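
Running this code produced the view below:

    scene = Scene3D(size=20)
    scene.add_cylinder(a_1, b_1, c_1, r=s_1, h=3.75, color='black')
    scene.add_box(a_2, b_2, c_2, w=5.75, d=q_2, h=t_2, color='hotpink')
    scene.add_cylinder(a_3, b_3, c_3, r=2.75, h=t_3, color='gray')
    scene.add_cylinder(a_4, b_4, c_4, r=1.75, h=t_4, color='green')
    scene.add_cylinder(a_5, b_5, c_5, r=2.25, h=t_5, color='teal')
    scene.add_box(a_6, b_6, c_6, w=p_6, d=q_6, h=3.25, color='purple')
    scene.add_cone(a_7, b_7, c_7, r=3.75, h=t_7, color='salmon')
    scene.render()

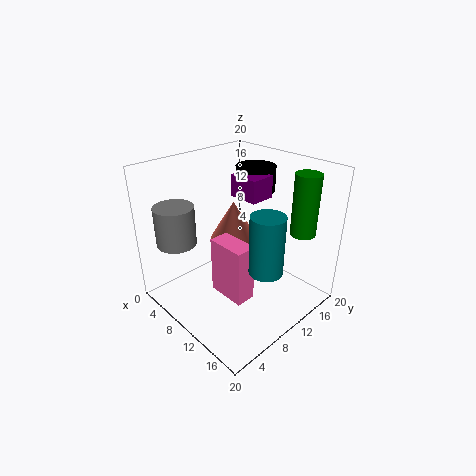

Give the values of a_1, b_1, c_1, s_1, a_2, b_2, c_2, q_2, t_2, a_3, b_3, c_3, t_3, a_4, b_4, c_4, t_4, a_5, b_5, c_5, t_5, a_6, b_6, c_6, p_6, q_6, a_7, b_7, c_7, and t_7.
a_1 = 6.5, b_1 = 17, c_1 = 14.25, s_1 = 3, a_2 = 7, b_2 = 7.5, c_2 = 1, q_2 = 3, t_2 = 8.5, a_3 = 4.25, b_3 = 3.75, c_3 = 9.25, t_3 = 5.5, a_4 = 16.25, b_4 = 16.25, c_4 = 10.75, t_4 = 8.5, a_5 = 15.5, b_5 = 9.75, c_5 = 7.25, t_5 = 8, a_6 = 5.75, b_6 = 12.75, c_6 = 14.25, p_6 = 4.5, q_6 = 3.75, a_7 = 3.75, b_7 = 15, c_7 = 5.75, t_7 = 6.25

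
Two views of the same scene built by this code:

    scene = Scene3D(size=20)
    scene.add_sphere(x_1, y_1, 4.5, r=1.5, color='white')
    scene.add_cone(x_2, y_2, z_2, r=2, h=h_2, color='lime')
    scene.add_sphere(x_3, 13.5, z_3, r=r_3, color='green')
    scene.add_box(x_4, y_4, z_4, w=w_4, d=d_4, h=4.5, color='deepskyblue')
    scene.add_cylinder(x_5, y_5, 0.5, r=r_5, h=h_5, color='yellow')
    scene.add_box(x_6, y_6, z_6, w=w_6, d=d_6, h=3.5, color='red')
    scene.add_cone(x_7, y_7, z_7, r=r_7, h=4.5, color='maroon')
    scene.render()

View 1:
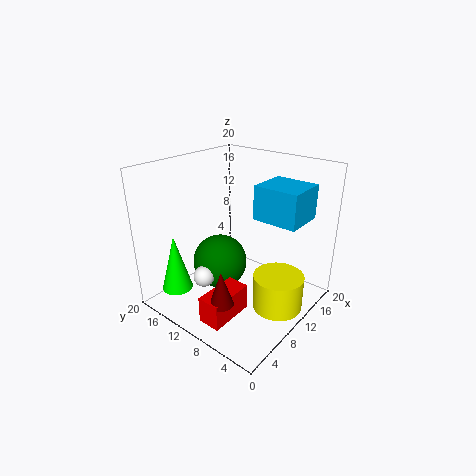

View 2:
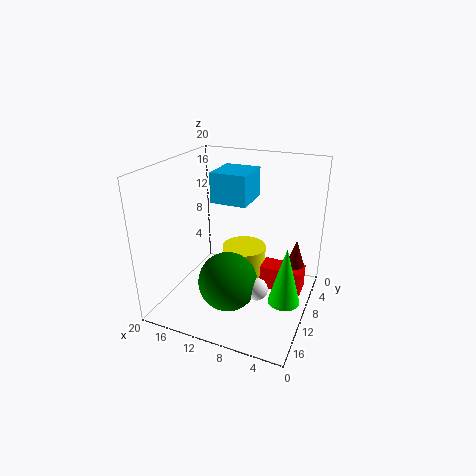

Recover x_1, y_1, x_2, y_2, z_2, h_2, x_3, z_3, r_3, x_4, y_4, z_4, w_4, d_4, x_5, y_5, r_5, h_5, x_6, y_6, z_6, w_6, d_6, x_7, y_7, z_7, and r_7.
x_1 = 6, y_1 = 13, x_2 = 2, y_2 = 14, z_2 = 4.5, h_2 = 7.5, x_3 = 10, z_3 = 5, r_3 = 4, x_4 = 10, y_4 = 1.5, z_4 = 13.5, w_4 = 5.5, d_4 = 6, x_5 = 11.5, y_5 = 4, r_5 = 3.5, h_5 = 5, x_6 = 1, y_6 = 6, z_6 = 2, w_6 = 6, d_6 = 3, x_7 = 2.5, y_7 = 6.5, z_7 = 5, r_7 = 1.5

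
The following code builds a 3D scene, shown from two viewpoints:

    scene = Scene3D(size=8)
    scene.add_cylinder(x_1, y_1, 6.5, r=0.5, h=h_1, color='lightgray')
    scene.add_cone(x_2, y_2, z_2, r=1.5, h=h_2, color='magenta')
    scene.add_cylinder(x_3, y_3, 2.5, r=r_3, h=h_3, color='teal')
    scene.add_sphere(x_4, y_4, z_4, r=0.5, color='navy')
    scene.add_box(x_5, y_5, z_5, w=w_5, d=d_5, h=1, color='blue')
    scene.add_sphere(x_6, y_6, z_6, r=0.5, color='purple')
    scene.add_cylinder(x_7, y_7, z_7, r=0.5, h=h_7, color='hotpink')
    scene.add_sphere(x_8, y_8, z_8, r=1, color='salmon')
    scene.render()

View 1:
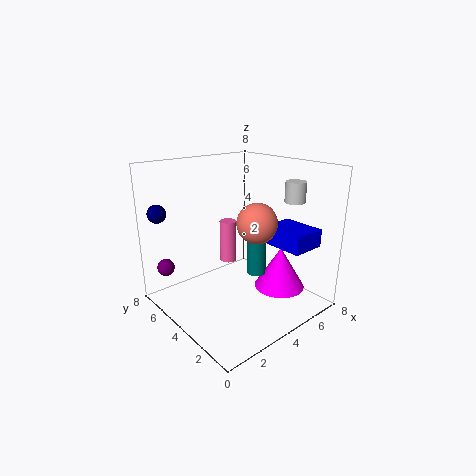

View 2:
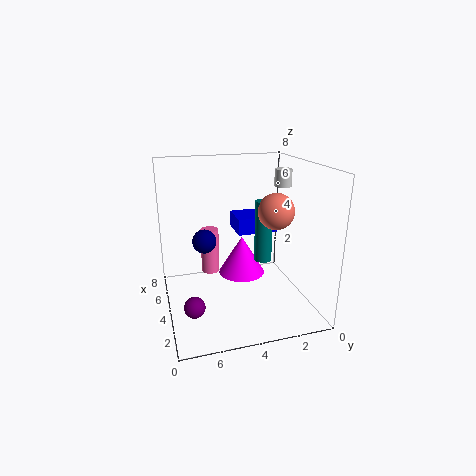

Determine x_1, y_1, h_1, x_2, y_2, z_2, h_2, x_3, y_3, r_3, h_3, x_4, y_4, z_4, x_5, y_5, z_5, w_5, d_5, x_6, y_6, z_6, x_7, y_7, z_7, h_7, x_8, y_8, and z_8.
x_1 = 5
y_1 = 1
h_1 = 1
x_2 = 6.5
y_2 = 3
z_2 = 0.5
h_2 = 2.5
x_3 = 4
y_3 = 2.5
r_3 = 0.5
h_3 = 3.5
x_4 = 0.5
y_4 = 6.5
z_4 = 5.5
x_5 = 5.5
y_5 = 1
z_5 = 3.5
w_5 = 2
d_5 = 2.5
x_6 = 1
y_6 = 7
z_6 = 2
x_7 = 4.5
y_7 = 5.5
z_7 = 2
h_7 = 2.5
x_8 = 3.5
y_8 = 2
z_8 = 5.5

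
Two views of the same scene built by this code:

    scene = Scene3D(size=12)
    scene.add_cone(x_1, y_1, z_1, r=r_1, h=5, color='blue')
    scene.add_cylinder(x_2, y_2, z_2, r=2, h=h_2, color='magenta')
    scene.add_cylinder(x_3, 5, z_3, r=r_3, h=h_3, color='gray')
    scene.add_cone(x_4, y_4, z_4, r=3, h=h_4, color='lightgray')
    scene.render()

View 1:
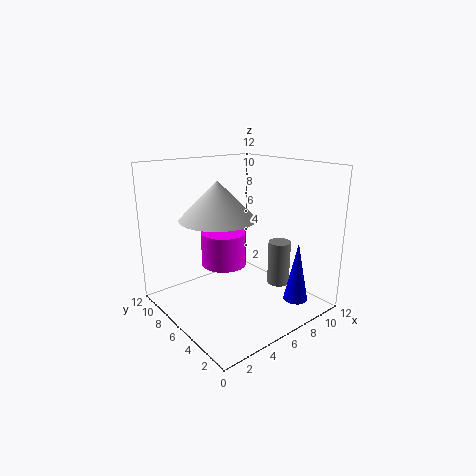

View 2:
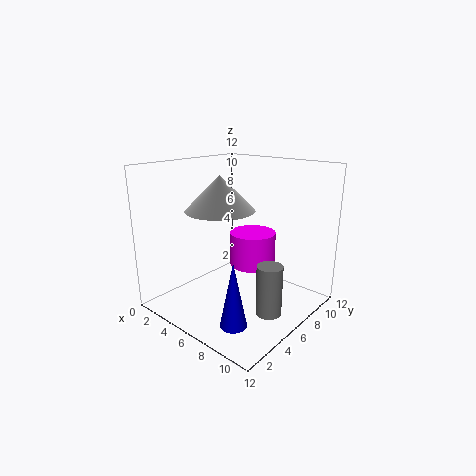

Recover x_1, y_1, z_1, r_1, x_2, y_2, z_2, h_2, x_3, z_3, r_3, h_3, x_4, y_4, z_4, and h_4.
x_1 = 9; y_1 = 2; z_1 = 1; r_1 = 1; x_2 = 6; y_2 = 8; z_2 = 3; h_2 = 3; x_3 = 10; z_3 = 1; r_3 = 1; h_3 = 4; x_4 = 4; y_4 = 6; z_4 = 8; h_4 = 3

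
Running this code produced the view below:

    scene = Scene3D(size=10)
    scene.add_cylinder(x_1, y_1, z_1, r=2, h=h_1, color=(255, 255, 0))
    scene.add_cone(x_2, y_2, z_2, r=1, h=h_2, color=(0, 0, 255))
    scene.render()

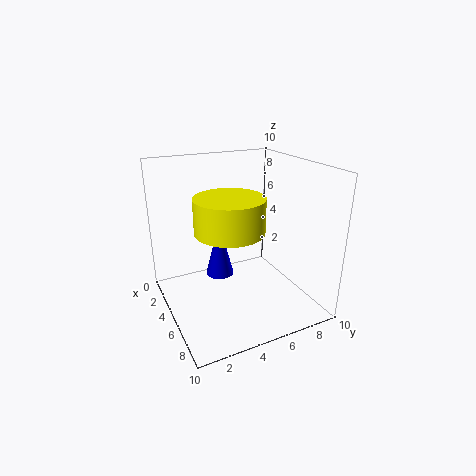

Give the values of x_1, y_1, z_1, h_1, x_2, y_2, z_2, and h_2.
x_1 = 8, y_1 = 3, z_1 = 7, h_1 = 2, x_2 = 4, y_2 = 4, z_2 = 2, h_2 = 4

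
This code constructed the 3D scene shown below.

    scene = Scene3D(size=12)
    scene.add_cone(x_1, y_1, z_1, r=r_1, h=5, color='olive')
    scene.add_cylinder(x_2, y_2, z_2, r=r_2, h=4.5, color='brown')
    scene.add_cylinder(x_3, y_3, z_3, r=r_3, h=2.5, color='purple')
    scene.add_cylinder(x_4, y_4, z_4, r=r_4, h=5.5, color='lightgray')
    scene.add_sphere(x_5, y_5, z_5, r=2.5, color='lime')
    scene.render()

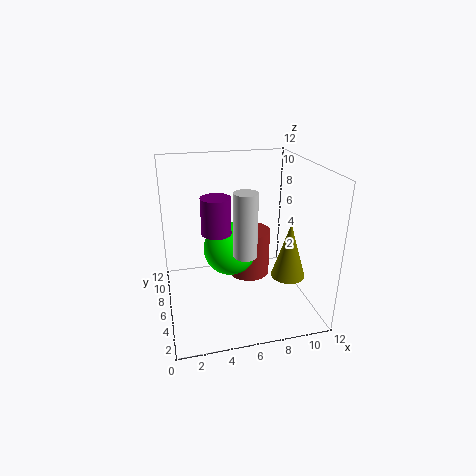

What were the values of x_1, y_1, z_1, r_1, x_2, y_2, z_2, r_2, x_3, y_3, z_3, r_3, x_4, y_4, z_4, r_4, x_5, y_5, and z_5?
x_1 = 10.5
y_1 = 5.5
z_1 = 2
r_1 = 1.5
x_2 = 8
y_2 = 9.5
z_2 = 0.5
r_2 = 2
x_3 = 3.5
y_3 = 2
z_3 = 8.5
r_3 = 1
x_4 = 6.5
y_4 = 5.5
z_4 = 4.5
r_4 = 1
x_5 = 6
y_5 = 9
z_5 = 3.5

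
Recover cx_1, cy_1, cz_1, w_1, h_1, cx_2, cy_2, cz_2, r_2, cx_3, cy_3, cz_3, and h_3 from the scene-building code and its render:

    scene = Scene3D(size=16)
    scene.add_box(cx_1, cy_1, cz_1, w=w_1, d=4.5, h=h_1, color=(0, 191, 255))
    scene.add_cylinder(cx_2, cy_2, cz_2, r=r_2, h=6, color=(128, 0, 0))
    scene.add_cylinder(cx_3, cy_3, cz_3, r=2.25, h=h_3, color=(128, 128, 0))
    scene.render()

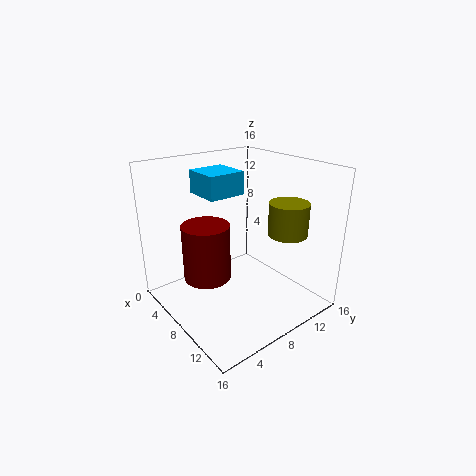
cx_1 = 0.75
cy_1 = 6.5
cz_1 = 11.75
w_1 = 4.5
h_1 = 2.75
cx_2 = 7.75
cy_2 = 4
cz_2 = 4.5
r_2 = 2.5
cx_3 = 10.75
cy_3 = 13
cz_3 = 8
h_3 = 3.75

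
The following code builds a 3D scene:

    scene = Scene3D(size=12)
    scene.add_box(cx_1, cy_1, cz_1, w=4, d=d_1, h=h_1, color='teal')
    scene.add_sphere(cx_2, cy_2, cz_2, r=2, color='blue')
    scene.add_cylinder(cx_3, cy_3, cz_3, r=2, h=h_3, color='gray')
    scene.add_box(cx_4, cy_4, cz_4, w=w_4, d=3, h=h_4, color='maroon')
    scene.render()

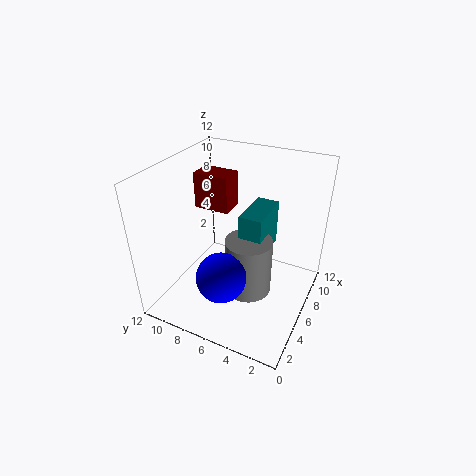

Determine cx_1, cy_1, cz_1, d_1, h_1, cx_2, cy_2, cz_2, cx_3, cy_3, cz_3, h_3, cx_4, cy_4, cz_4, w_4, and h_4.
cx_1 = 6; cy_1 = 4; cz_1 = 4; d_1 = 2; h_1 = 4; cx_2 = 3; cy_2 = 6; cz_2 = 4; cx_3 = 6; cy_3 = 5; cz_3 = 1; h_3 = 5; cx_4 = 6; cy_4 = 7; cz_4 = 8; w_4 = 2; h_4 = 3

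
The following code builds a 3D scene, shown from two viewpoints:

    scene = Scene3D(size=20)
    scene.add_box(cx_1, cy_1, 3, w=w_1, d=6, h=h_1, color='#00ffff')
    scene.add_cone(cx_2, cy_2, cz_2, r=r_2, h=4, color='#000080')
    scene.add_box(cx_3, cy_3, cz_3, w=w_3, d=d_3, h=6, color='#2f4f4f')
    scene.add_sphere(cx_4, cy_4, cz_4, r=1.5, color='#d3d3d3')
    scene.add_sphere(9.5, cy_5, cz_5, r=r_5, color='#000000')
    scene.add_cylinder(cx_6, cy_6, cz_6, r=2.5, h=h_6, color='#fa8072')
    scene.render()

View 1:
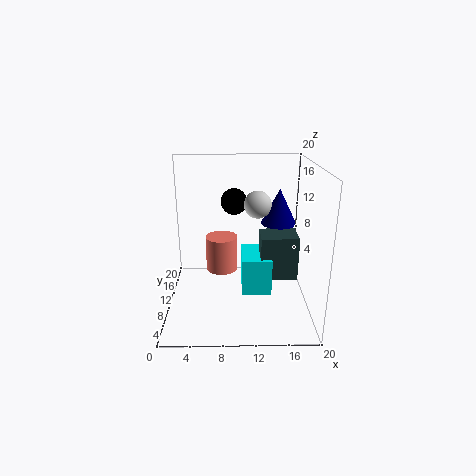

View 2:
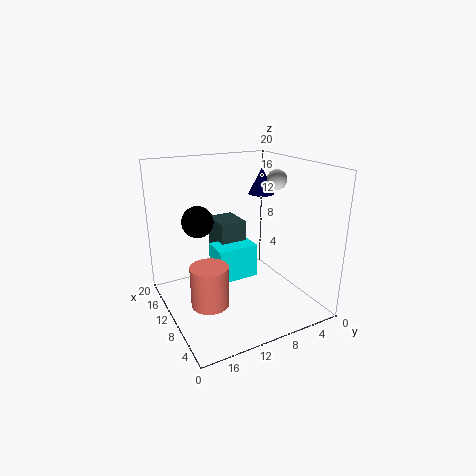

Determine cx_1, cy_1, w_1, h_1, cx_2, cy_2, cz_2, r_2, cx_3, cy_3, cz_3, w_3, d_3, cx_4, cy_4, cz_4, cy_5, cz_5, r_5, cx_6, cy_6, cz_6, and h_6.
cx_1 = 10.5
cy_1 = 6.5
w_1 = 4
h_1 = 5
cx_2 = 14.5
cy_2 = 3.5
cz_2 = 14.5
r_2 = 2
cx_3 = 13
cy_3 = 7
cz_3 = 5
w_3 = 5
d_3 = 4
cx_4 = 12
cy_4 = 2.5
cz_4 = 17
cy_5 = 16
cz_5 = 13.5
r_5 = 2
cx_6 = 7.5
cy_6 = 15.5
cz_6 = 2.5
h_6 = 5.5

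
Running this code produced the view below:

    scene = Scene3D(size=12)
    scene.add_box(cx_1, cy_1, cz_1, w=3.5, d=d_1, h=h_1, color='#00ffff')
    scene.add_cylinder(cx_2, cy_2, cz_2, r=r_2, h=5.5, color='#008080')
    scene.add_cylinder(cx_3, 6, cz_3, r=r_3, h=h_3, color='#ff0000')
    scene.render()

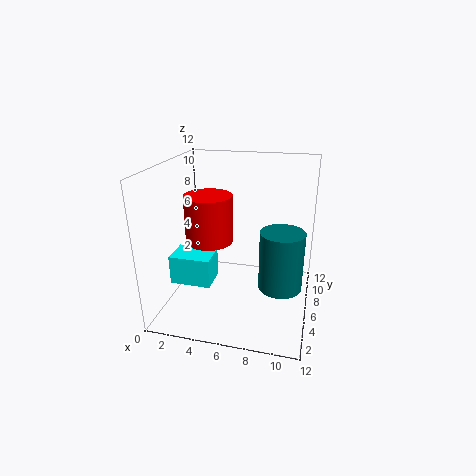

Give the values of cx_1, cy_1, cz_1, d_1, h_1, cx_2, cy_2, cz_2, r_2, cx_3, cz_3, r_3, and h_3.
cx_1 = 0.5, cy_1 = 4, cz_1 = 2, d_1 = 2.5, h_1 = 2.5, cx_2 = 9.5, cy_2 = 8, cz_2 = 0.5, r_2 = 2, cx_3 = 3.5, cz_3 = 5.5, r_3 = 2, h_3 = 4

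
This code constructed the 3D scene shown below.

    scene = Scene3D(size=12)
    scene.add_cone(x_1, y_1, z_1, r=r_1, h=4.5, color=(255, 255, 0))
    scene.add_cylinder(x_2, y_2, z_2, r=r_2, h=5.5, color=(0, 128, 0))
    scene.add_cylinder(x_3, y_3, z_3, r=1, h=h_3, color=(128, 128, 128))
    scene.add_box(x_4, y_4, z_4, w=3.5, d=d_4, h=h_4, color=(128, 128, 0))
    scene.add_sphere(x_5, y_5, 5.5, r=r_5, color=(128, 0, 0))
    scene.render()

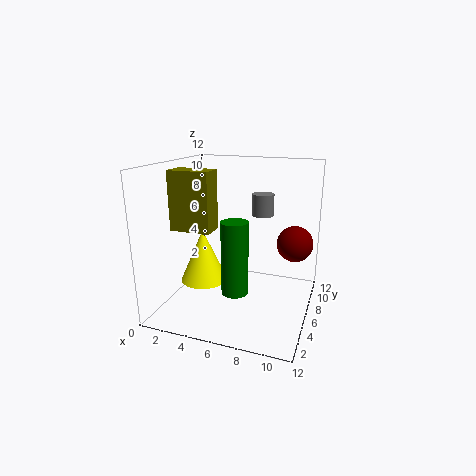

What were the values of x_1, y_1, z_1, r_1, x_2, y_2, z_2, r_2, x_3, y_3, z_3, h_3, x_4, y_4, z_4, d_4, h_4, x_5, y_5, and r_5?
x_1 = 3; y_1 = 5.5; z_1 = 2; r_1 = 2; x_2 = 7; y_2 = 2.5; z_2 = 3; r_2 = 1; x_3 = 7; y_3 = 10; z_3 = 7; h_3 = 2; x_4 = 0.5; y_4 = 4.5; z_4 = 6.5; d_4 = 2; h_4 = 5; x_5 = 10.5; y_5 = 7.5; r_5 = 1.5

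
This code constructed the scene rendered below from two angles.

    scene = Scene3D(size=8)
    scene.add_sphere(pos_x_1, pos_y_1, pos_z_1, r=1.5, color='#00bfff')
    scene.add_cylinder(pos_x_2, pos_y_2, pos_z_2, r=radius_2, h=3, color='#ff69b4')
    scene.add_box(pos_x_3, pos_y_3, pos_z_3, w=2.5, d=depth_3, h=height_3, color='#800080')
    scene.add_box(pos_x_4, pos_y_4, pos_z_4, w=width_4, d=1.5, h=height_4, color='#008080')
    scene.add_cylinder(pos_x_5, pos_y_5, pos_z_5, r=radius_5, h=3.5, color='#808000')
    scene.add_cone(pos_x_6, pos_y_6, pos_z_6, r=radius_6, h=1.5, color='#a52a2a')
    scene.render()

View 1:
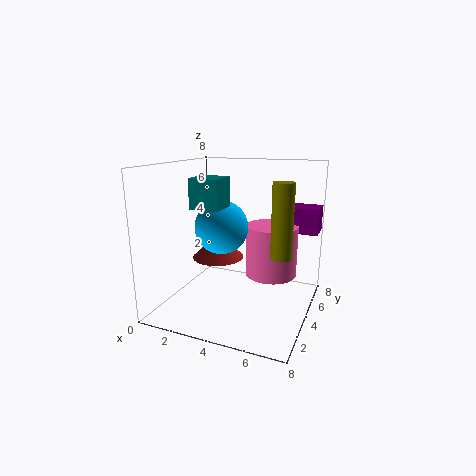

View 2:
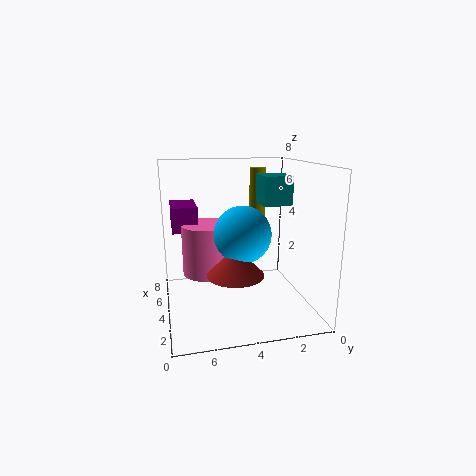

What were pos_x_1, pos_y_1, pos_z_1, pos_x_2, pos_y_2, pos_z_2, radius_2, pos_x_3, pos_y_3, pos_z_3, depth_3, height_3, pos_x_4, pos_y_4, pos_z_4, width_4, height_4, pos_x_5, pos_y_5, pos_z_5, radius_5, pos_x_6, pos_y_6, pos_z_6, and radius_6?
pos_x_1 = 3, pos_y_1 = 4, pos_z_1 = 4.5, pos_x_2 = 5.5, pos_y_2 = 5.5, pos_z_2 = 1.5, radius_2 = 1.5, pos_x_3 = 5.5, pos_y_3 = 6, pos_z_3 = 4, depth_3 = 1.5, height_3 = 1.5, pos_x_4 = 2.5, pos_y_4 = 1.5, pos_z_4 = 6, width_4 = 1.5, height_4 = 1.5, pos_x_5 = 7, pos_y_5 = 2, pos_z_5 = 4, radius_5 = 0.5, pos_x_6 = 2.5, pos_y_6 = 4.5, pos_z_6 = 2.5, radius_6 = 1.5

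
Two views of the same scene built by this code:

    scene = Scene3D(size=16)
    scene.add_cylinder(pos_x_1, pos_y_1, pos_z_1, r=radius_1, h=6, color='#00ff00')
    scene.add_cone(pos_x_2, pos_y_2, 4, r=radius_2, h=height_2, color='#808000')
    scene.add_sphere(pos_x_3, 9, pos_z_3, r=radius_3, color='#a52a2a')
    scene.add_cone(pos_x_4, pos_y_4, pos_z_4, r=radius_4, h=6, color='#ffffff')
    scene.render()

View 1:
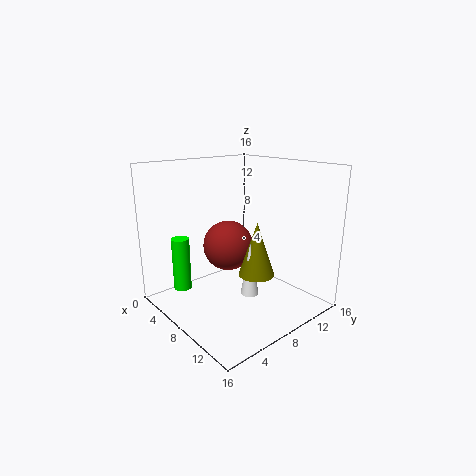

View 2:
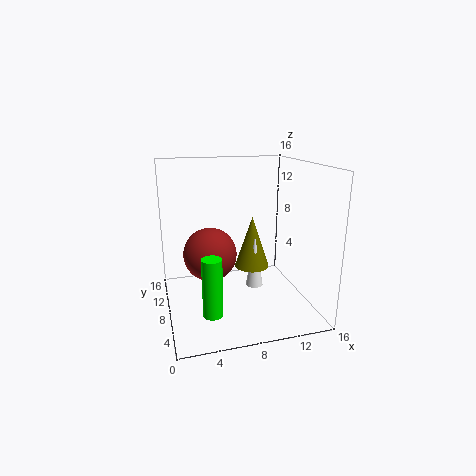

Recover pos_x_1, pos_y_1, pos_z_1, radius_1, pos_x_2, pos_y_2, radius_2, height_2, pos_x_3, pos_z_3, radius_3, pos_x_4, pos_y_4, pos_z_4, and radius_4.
pos_x_1 = 4; pos_y_1 = 3; pos_z_1 = 2; radius_1 = 1; pos_x_2 = 10; pos_y_2 = 9; radius_2 = 2; height_2 = 6; pos_x_3 = 5; pos_z_3 = 6; radius_3 = 3; pos_x_4 = 10; pos_y_4 = 8; pos_z_4 = 2; radius_4 = 1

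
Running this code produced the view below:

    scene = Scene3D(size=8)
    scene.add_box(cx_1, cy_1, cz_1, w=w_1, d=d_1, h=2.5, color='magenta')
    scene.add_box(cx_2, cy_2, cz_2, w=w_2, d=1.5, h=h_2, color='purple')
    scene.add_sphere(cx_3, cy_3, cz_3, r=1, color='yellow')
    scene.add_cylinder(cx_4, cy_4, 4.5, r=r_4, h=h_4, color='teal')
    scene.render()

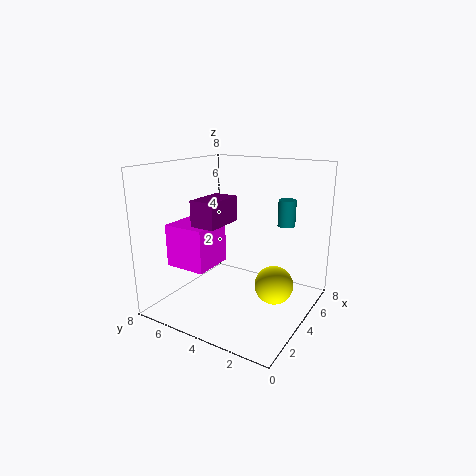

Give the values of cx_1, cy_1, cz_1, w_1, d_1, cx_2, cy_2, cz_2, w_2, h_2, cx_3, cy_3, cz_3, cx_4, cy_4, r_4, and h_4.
cx_1 = 2.5; cy_1 = 5.5; cz_1 = 2; w_1 = 2.5; d_1 = 2.5; cx_2 = 3; cy_2 = 5; cz_2 = 4.5; w_2 = 2.5; h_2 = 1.5; cx_3 = 3.5; cy_3 = 1.5; cz_3 = 2; cx_4 = 6; cy_4 = 2; r_4 = 0.5; h_4 = 1.5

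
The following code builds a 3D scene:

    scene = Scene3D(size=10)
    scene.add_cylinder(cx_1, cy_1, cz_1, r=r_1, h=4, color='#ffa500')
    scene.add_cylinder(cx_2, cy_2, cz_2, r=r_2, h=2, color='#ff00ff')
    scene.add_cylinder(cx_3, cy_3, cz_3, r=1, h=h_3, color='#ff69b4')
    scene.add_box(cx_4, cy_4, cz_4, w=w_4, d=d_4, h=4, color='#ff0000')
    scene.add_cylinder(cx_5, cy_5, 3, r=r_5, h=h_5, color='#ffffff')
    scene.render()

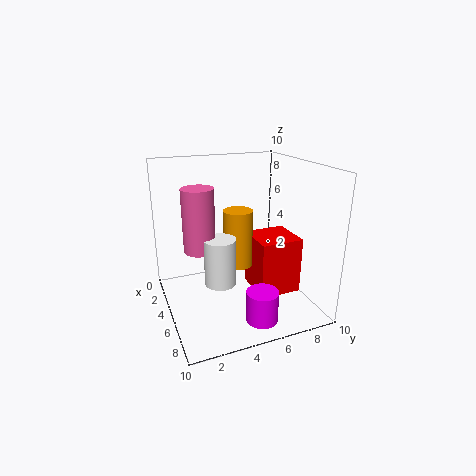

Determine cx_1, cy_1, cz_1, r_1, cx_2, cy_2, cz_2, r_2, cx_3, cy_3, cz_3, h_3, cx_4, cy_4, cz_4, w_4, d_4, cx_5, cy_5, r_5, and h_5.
cx_1 = 5
cy_1 = 5
cz_1 = 3
r_1 = 1
cx_2 = 9
cy_2 = 5
cz_2 = 1
r_2 = 1
cx_3 = 6
cy_3 = 2
cz_3 = 5
h_3 = 4
cx_4 = 4
cy_4 = 6
cz_4 = 1
w_4 = 3
d_4 = 3
cx_5 = 7
cy_5 = 3
r_5 = 1
h_5 = 3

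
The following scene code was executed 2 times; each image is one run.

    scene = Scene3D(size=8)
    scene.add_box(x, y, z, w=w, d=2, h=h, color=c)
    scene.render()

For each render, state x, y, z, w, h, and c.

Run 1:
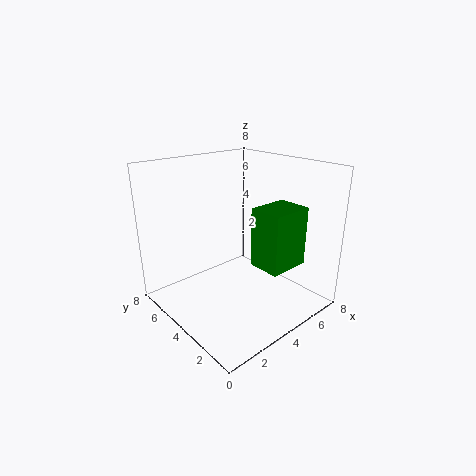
x = 5
y = 2
z = 2
w = 2.5
h = 3.5
c = 'green'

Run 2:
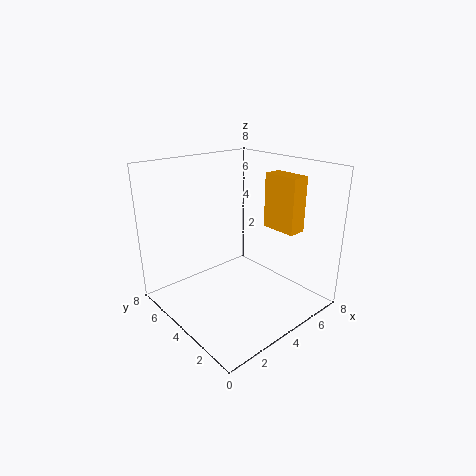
x = 5.5
y = 1.5
z = 4.5
w = 1
h = 3
c = 'orange'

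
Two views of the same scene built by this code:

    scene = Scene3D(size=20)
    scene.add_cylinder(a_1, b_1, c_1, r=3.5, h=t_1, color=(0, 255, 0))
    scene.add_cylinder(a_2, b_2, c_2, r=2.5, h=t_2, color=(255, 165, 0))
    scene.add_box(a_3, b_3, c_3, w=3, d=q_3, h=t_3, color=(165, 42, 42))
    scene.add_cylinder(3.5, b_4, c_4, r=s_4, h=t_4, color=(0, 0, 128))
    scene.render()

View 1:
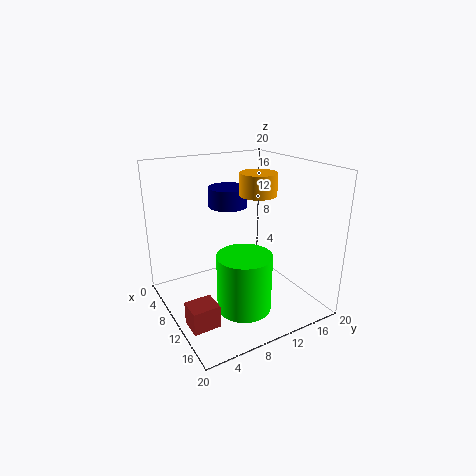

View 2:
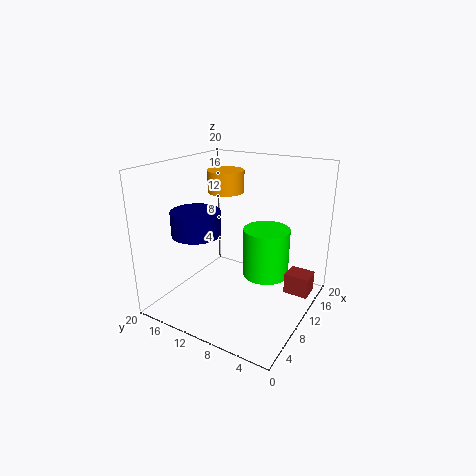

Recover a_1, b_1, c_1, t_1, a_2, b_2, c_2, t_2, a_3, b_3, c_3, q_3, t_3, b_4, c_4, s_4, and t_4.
a_1 = 15
b_1 = 8
c_1 = 2.5
t_1 = 7.5
a_2 = 11
b_2 = 12.5
c_2 = 16
t_2 = 3
a_3 = 13
b_3 = 0.5
c_3 = 1.5
q_3 = 3.5
t_3 = 3
b_4 = 12
c_4 = 12.5
s_4 = 3
t_4 = 3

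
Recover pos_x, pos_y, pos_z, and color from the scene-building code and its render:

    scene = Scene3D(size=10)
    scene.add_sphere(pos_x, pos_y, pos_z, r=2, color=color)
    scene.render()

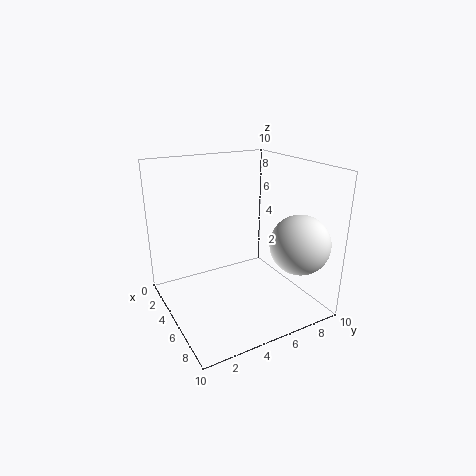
pos_x = 8
pos_y = 8
pos_z = 5
color = 'white'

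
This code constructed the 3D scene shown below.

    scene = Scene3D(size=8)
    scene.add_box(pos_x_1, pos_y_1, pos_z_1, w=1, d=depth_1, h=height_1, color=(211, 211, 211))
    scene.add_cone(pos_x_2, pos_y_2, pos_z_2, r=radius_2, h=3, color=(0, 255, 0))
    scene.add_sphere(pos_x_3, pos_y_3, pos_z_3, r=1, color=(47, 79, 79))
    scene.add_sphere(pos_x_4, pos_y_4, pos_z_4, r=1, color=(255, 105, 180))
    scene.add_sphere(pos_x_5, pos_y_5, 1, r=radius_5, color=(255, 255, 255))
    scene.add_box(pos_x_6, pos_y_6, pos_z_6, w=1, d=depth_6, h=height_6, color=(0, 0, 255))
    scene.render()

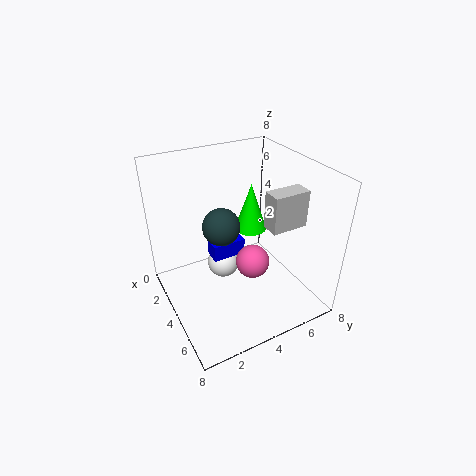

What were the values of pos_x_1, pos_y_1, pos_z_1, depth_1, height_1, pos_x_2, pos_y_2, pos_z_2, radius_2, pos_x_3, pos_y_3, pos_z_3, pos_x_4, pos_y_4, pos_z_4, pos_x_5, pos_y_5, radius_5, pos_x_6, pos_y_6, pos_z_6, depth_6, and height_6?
pos_x_1 = 5, pos_y_1 = 5, pos_z_1 = 5, depth_1 = 2, height_1 = 2, pos_x_2 = 2, pos_y_2 = 6, pos_z_2 = 3, radius_2 = 1, pos_x_3 = 4, pos_y_3 = 3, pos_z_3 = 5, pos_x_4 = 4, pos_y_4 = 5, pos_z_4 = 2, pos_x_5 = 2, pos_y_5 = 4, radius_5 = 1, pos_x_6 = 2, pos_y_6 = 3, pos_z_6 = 2, depth_6 = 2, height_6 = 1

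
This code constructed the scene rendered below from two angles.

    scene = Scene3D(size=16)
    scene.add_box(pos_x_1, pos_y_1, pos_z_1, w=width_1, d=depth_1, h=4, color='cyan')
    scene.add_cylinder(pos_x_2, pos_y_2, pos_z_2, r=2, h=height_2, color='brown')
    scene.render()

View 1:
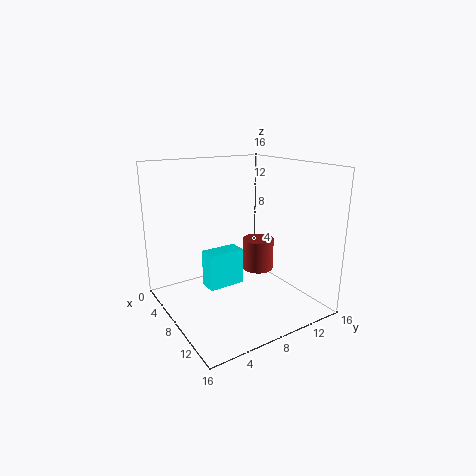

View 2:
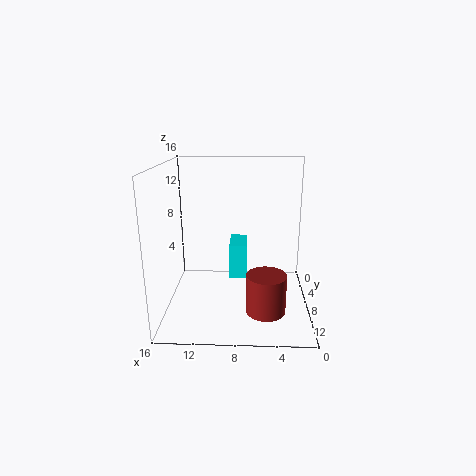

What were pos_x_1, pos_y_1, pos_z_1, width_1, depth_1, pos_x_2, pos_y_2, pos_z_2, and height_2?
pos_x_1 = 7, pos_y_1 = 4, pos_z_1 = 3, width_1 = 2, depth_1 = 4, pos_x_2 = 5, pos_y_2 = 13, pos_z_2 = 2, height_2 = 4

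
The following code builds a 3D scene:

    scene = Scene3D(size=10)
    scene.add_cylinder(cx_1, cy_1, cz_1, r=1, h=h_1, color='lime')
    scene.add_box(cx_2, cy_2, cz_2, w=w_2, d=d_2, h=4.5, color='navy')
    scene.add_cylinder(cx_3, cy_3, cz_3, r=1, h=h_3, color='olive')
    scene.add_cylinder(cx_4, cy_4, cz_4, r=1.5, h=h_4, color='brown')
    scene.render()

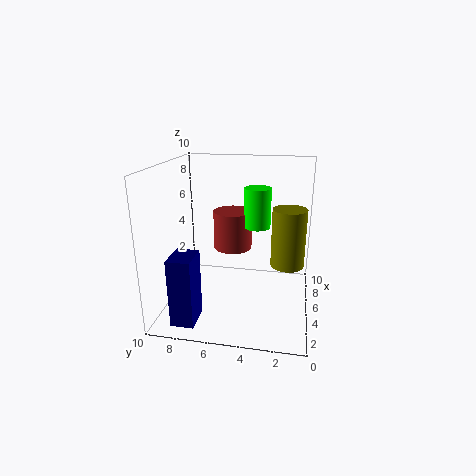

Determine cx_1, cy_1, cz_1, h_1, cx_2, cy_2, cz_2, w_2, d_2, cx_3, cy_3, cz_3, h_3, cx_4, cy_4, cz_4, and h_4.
cx_1 = 7.5
cy_1 = 4
cz_1 = 5
h_1 = 3
cx_2 = 0.5
cy_2 = 7
cz_2 = 0.5
w_2 = 2
d_2 = 1.5
cx_3 = 2.5
cy_3 = 1.5
cz_3 = 4.5
h_3 = 3.5
cx_4 = 8
cy_4 = 6
cz_4 = 3
h_4 = 3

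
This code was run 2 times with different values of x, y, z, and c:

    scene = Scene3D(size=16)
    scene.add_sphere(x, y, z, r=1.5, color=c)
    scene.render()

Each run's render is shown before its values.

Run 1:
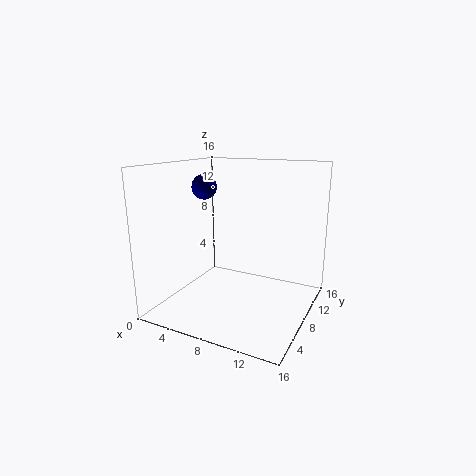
x = 2.5; y = 10; z = 13; c = 'navy'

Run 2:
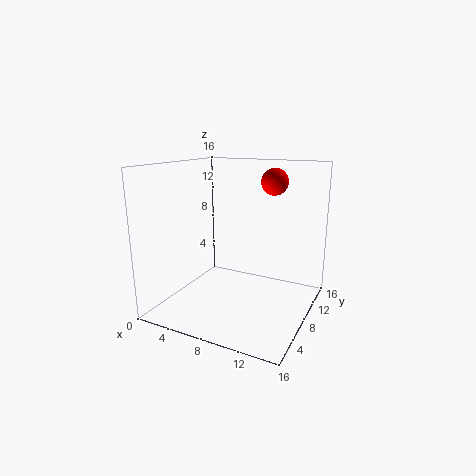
x = 11; y = 11; z = 14; c = 'red'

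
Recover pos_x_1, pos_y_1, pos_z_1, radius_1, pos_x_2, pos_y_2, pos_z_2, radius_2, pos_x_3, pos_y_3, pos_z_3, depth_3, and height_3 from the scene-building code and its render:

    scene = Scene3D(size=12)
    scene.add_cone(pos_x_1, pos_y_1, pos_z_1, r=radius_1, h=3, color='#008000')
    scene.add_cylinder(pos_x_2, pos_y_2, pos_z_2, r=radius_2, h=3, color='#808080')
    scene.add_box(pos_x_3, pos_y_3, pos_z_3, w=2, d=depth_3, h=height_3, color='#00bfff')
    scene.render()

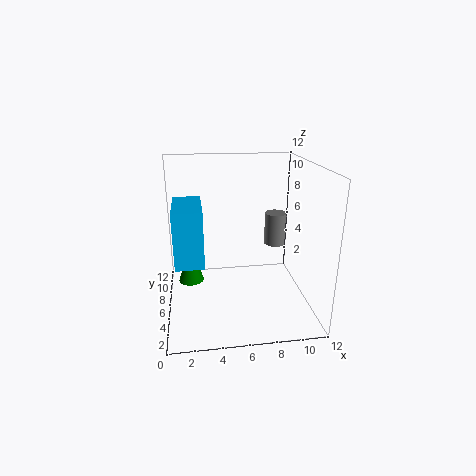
pos_x_1 = 2
pos_y_1 = 5
pos_z_1 = 3
radius_1 = 1
pos_x_2 = 10
pos_y_2 = 9
pos_z_2 = 4
radius_2 = 1
pos_x_3 = 1
pos_y_3 = 1
pos_z_3 = 6
depth_3 = 4
height_3 = 4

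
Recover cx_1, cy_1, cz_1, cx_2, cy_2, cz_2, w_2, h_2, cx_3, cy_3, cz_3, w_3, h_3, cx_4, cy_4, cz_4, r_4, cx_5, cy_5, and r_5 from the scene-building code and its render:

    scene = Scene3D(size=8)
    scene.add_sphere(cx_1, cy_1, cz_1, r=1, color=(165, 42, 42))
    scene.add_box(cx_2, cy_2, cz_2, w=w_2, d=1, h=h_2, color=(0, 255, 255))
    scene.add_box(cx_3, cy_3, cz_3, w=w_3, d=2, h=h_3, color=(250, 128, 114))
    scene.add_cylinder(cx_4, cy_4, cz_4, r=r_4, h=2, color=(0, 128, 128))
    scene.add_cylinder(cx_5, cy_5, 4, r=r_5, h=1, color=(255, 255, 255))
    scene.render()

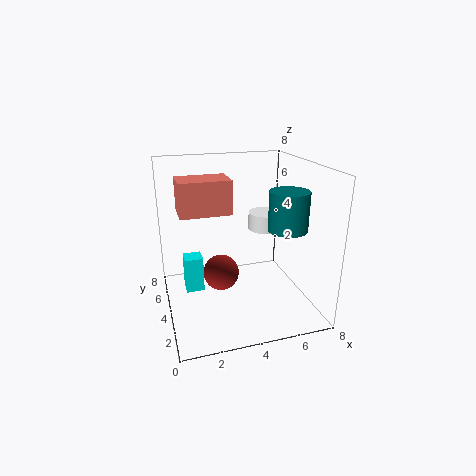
cx_1 = 3, cy_1 = 4, cz_1 = 2, cx_2 = 1, cy_2 = 4, cz_2 = 1, w_2 = 1, h_2 = 2, cx_3 = 1, cy_3 = 5, cz_3 = 5, w_3 = 3, h_3 = 2, cx_4 = 6, cy_4 = 2, cz_4 = 5, r_4 = 1, cx_5 = 6, cy_5 = 5, r_5 = 1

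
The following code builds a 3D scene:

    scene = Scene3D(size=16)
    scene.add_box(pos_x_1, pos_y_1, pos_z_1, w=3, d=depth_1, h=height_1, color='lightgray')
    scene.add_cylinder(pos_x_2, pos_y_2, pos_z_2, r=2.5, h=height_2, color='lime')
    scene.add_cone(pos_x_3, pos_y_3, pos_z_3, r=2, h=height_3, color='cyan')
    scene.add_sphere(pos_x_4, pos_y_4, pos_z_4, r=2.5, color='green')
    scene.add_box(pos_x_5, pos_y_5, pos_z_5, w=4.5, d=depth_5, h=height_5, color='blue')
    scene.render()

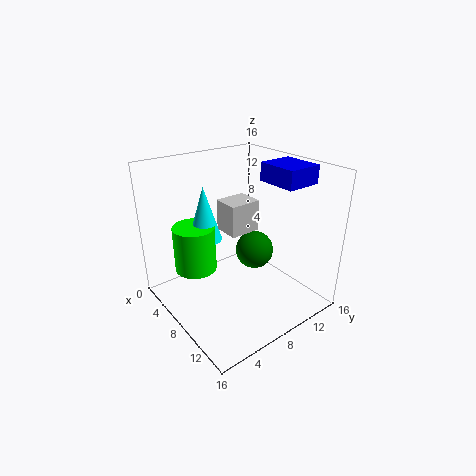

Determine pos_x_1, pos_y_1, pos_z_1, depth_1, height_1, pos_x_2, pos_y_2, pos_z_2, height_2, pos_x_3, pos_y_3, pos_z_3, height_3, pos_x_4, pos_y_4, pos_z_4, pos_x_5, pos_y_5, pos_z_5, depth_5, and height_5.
pos_x_1 = 5.5
pos_y_1 = 7
pos_z_1 = 8.5
depth_1 = 3.5
height_1 = 3.5
pos_x_2 = 3.5
pos_y_2 = 5
pos_z_2 = 3
height_2 = 5.5
pos_x_3 = 3.5
pos_y_3 = 6.5
pos_z_3 = 6.5
height_3 = 6.5
pos_x_4 = 4.5
pos_y_4 = 13.5
pos_z_4 = 3
pos_x_5 = 8
pos_y_5 = 11
pos_z_5 = 14
depth_5 = 4
height_5 = 2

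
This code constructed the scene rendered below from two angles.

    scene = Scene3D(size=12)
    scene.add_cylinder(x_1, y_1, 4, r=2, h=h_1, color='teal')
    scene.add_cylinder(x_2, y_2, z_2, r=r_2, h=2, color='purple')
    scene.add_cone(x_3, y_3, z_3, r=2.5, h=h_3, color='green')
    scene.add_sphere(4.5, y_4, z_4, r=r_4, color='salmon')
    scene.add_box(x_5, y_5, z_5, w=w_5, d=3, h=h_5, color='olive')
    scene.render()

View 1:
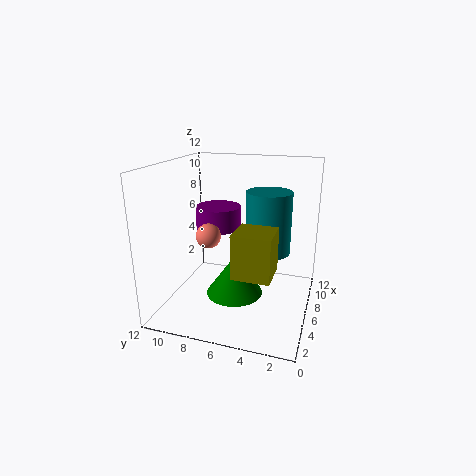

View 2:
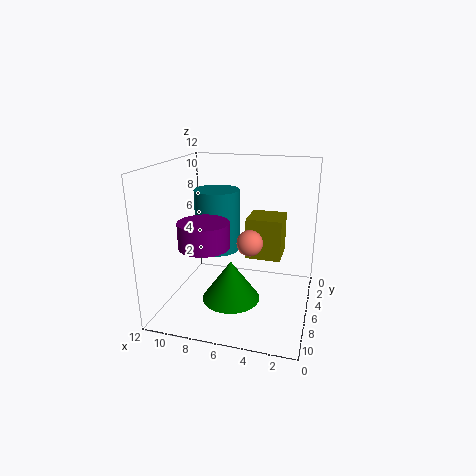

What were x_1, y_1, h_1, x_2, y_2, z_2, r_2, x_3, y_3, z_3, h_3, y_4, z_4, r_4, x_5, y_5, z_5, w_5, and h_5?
x_1 = 8.5, y_1 = 4, h_1 = 5.5, x_2 = 8, y_2 = 8.5, z_2 = 6, r_2 = 2, x_3 = 6.5, y_3 = 6.5, z_3 = 0.5, h_3 = 3.5, y_4 = 8, z_4 = 6.5, r_4 = 1, x_5 = 2.5, y_5 = 2.5, z_5 = 4, w_5 = 3, h_5 = 3.5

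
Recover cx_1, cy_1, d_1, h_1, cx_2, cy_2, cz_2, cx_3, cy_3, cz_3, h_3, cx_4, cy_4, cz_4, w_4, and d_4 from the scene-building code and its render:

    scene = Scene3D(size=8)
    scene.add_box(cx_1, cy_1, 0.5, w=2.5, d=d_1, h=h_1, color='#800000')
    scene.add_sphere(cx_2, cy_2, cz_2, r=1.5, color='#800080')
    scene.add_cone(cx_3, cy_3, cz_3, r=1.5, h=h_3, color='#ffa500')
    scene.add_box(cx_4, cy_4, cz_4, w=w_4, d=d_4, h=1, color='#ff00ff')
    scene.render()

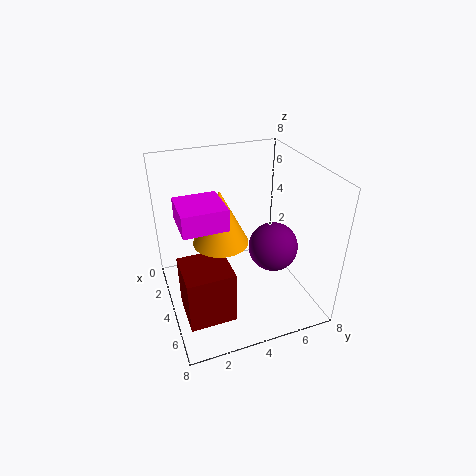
cx_1 = 4; cy_1 = 0.5; d_1 = 2.5; h_1 = 3; cx_2 = 3.5; cy_2 = 6.5; cz_2 = 2.5; cx_3 = 4; cy_3 = 3; cz_3 = 4; h_3 = 3; cx_4 = 5; cy_4 = 0.5; cz_4 = 6.5; w_4 = 2; d_4 = 2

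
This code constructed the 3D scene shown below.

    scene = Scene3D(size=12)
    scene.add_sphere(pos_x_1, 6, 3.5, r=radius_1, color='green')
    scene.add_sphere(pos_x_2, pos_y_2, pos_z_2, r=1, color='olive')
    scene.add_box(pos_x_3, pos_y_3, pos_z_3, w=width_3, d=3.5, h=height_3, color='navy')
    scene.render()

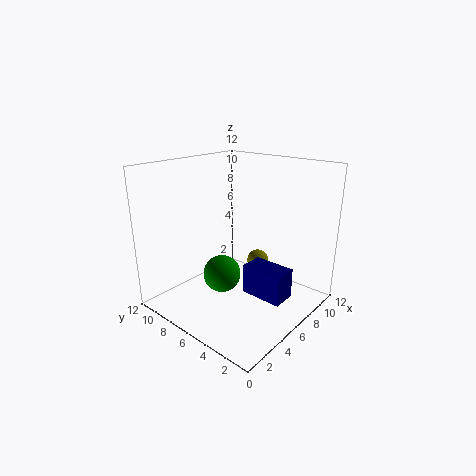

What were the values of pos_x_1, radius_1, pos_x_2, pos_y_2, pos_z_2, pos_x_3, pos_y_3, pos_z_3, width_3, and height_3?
pos_x_1 = 4, radius_1 = 1.5, pos_x_2 = 9.5, pos_y_2 = 6.5, pos_z_2 = 2.5, pos_x_3 = 5.5, pos_y_3 = 1.5, pos_z_3 = 1.5, width_3 = 2, height_3 = 2.5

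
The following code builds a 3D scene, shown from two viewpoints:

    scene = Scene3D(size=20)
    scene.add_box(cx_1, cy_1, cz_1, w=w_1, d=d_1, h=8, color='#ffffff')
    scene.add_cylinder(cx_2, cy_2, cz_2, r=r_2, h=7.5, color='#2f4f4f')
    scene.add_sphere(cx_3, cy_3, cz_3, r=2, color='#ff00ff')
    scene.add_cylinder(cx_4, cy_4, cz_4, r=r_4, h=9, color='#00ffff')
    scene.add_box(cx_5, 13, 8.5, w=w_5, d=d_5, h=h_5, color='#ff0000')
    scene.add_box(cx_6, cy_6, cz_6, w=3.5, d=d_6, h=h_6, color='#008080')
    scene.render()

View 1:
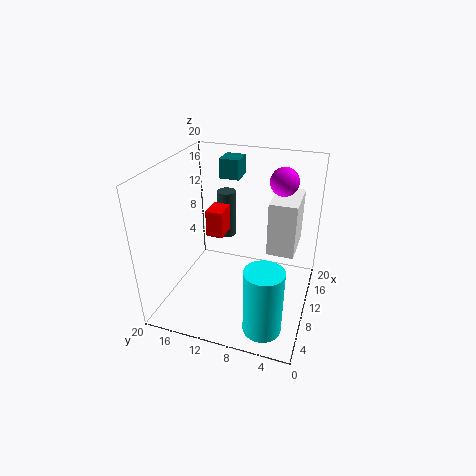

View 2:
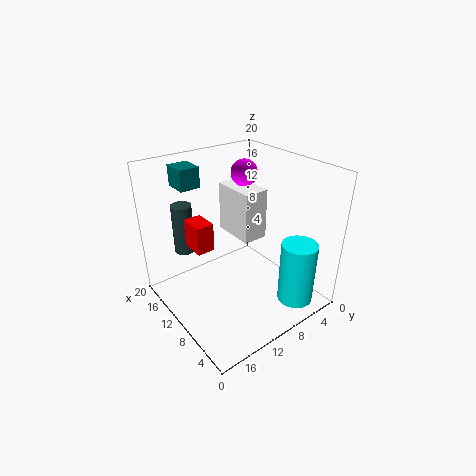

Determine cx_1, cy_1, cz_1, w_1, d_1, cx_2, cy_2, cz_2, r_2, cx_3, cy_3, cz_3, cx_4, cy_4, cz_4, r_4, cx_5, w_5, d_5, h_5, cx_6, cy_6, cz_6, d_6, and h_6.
cx_1 = 12.5
cy_1 = 2.5
cz_1 = 6.5
w_1 = 7
d_1 = 4
cx_2 = 17.5
cy_2 = 14.5
cz_2 = 6
r_2 = 1.5
cx_3 = 15
cy_3 = 5
cz_3 = 17
cx_4 = 3.5
cy_4 = 4.5
cz_4 = 1
r_4 = 2.5
cx_5 = 11.5
w_5 = 3.5
d_5 = 2.5
h_5 = 4
cx_6 = 16
cy_6 = 12
cz_6 = 16
d_6 = 3
h_6 = 3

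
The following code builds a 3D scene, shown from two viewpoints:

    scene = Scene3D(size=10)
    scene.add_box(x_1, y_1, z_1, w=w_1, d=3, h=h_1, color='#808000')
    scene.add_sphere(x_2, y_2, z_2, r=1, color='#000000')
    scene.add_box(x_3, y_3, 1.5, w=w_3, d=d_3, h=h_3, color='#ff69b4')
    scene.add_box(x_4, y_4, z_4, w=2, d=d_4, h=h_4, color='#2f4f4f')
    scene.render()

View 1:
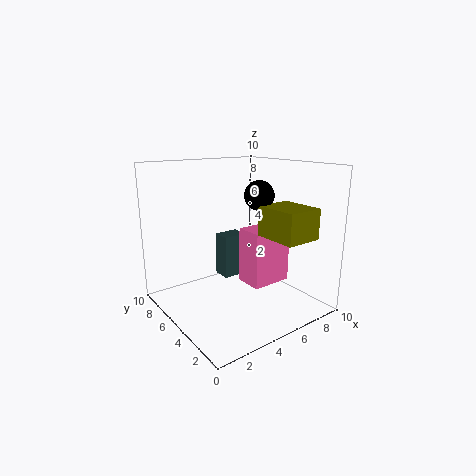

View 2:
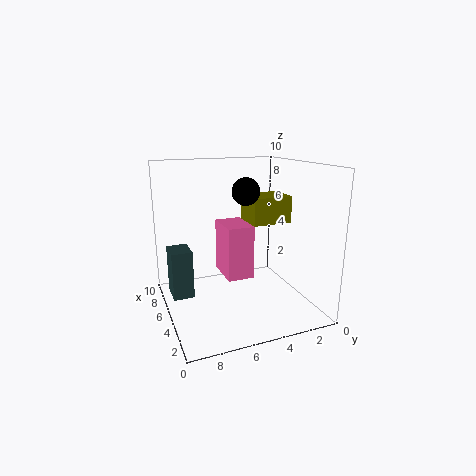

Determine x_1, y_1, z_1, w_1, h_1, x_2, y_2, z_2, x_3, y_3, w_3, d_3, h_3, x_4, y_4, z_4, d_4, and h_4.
x_1 = 5.5, y_1 = 0.5, z_1 = 5.5, w_1 = 2.5, h_1 = 2, x_2 = 6, y_2 = 4, z_2 = 8, x_3 = 5.5, y_3 = 3.5, w_3 = 3, d_3 = 2, h_3 = 4, x_4 = 6, y_4 = 8, z_4 = 0.5, d_4 = 1.5, h_4 = 3.5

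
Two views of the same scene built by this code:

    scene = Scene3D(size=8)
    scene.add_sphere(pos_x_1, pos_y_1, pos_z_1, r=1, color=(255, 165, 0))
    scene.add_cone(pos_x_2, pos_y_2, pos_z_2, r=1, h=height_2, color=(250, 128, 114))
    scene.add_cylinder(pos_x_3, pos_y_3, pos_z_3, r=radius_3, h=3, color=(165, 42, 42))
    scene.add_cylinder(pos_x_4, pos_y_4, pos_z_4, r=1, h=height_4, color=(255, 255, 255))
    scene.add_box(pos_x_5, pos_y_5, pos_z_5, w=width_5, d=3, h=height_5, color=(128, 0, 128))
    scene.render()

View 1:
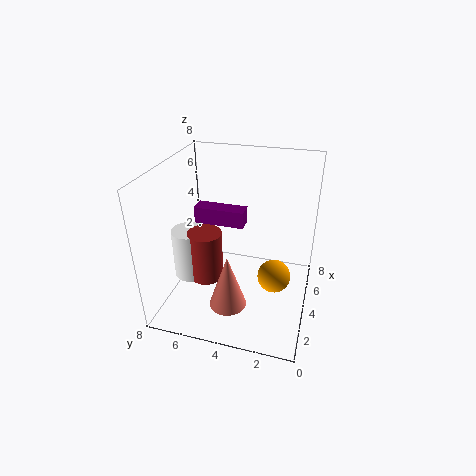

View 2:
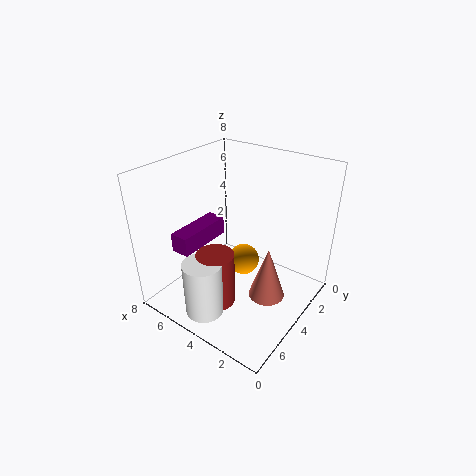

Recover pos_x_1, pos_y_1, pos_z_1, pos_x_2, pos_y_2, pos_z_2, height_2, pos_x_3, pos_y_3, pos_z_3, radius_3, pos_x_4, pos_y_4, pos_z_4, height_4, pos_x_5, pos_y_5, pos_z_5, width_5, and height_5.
pos_x_1 = 5, pos_y_1 = 2, pos_z_1 = 1, pos_x_2 = 2, pos_y_2 = 4, pos_z_2 = 1, height_2 = 3, pos_x_3 = 4, pos_y_3 = 6, pos_z_3 = 1, radius_3 = 1, pos_x_4 = 4, pos_y_4 = 7, pos_z_4 = 1, height_4 = 3, pos_x_5 = 5, pos_y_5 = 4, pos_z_5 = 4, width_5 = 1, height_5 = 1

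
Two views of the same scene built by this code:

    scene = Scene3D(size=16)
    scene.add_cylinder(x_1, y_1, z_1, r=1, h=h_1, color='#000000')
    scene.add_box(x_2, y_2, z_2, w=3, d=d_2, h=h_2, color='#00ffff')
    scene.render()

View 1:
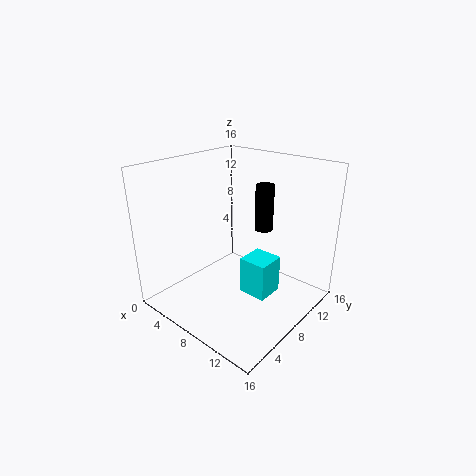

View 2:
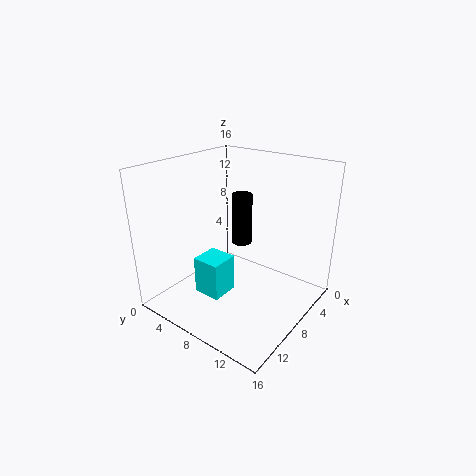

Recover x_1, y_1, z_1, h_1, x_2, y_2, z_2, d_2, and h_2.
x_1 = 10; y_1 = 10; z_1 = 9; h_1 = 5; x_2 = 10; y_2 = 6; z_2 = 3; d_2 = 3; h_2 = 4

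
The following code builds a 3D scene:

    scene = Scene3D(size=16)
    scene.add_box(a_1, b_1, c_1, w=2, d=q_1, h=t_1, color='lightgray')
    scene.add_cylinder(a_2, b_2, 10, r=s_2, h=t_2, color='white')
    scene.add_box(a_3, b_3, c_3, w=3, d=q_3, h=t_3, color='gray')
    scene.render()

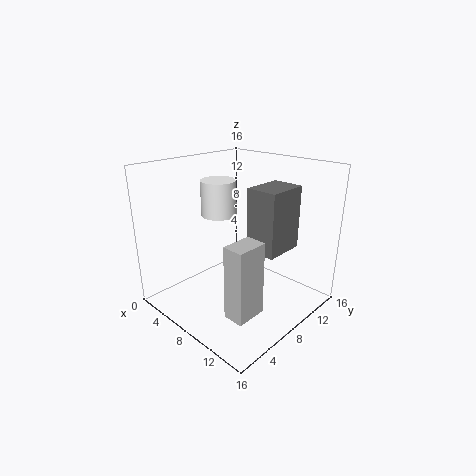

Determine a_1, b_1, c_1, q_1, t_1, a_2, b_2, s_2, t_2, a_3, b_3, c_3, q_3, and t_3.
a_1 = 13
b_1 = 1
c_1 = 4
q_1 = 3
t_1 = 7
a_2 = 5
b_2 = 8
s_2 = 2
t_2 = 4
a_3 = 12
b_3 = 5
c_3 = 9
q_3 = 4
t_3 = 6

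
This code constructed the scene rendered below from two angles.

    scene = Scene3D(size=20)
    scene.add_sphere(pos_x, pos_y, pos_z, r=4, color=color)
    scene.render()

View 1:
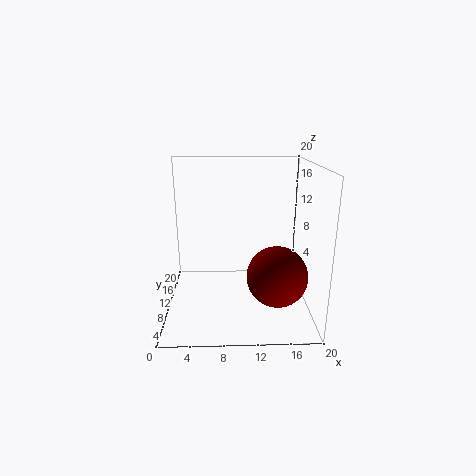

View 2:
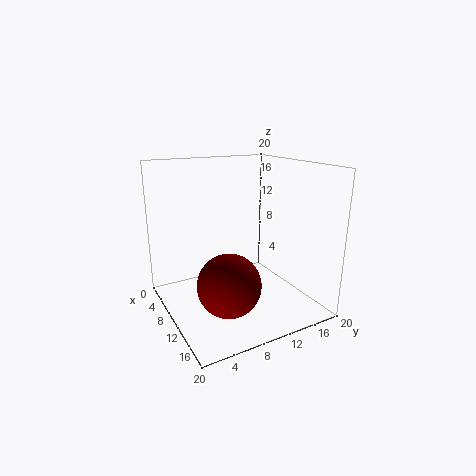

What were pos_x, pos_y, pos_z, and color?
pos_x = 15; pos_y = 6; pos_z = 6; color = 'maroon'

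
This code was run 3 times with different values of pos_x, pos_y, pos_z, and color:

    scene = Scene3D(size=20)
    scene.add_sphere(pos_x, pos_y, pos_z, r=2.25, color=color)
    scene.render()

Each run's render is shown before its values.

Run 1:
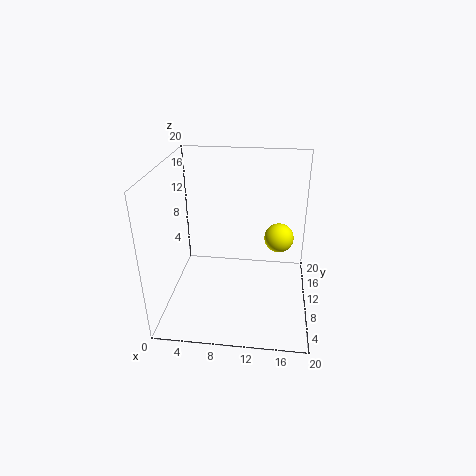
pos_x = 15.75, pos_y = 15.25, pos_z = 7.5, color = 'yellow'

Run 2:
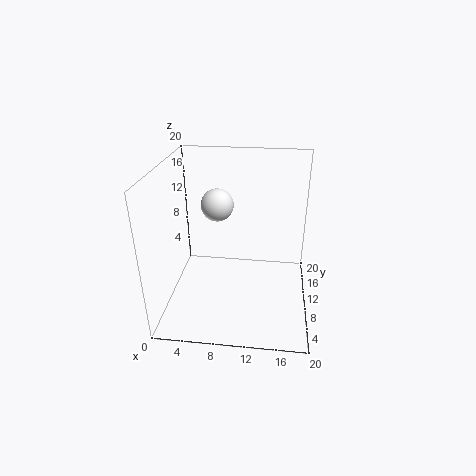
pos_x = 7, pos_y = 11.25, pos_z = 14.25, color = 'white'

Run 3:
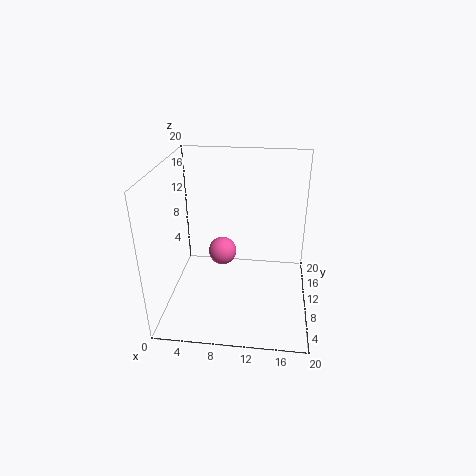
pos_x = 6.75, pos_y = 15.75, pos_z = 4.25, color = 'hotpink'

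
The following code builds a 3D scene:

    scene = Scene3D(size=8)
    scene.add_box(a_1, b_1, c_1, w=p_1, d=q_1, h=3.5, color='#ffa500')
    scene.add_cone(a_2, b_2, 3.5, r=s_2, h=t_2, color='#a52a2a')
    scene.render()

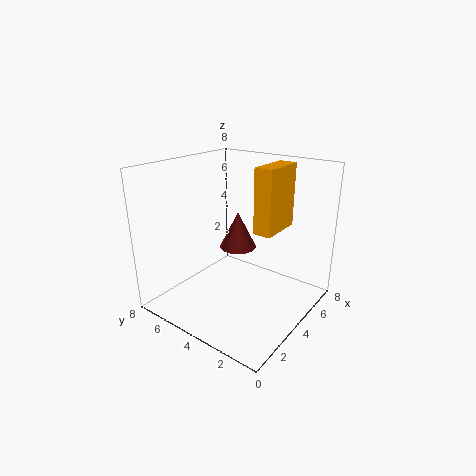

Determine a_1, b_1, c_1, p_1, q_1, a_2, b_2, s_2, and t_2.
a_1 = 4
b_1 = 2
c_1 = 4.5
p_1 = 2.5
q_1 = 1
a_2 = 4
b_2 = 4
s_2 = 1
t_2 = 2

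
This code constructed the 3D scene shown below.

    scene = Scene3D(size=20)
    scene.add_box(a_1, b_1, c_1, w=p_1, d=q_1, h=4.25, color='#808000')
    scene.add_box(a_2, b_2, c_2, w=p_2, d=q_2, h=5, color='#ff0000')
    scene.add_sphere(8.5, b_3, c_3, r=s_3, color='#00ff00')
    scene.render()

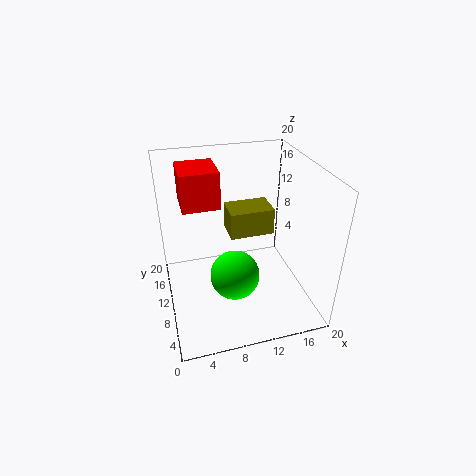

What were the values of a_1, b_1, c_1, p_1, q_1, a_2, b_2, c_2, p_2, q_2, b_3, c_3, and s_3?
a_1 = 10.25
b_1 = 14.5
c_1 = 6.75
p_1 = 7
q_1 = 4.75
a_2 = 2.75
b_2 = 10
c_2 = 14.75
p_2 = 5
q_2 = 5.5
b_3 = 6.25
c_3 = 6.75
s_3 = 3.25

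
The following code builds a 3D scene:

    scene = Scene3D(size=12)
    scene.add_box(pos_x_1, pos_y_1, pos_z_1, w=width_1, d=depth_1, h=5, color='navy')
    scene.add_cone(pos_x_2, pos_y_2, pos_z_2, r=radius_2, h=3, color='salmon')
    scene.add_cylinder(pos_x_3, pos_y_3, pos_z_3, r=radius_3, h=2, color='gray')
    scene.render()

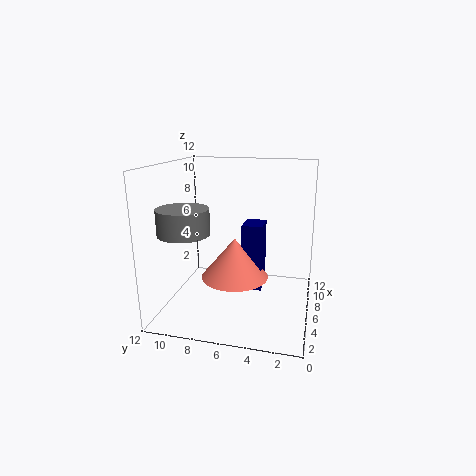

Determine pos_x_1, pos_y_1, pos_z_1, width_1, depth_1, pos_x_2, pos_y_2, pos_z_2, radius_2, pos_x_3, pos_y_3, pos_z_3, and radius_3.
pos_x_1 = 3, pos_y_1 = 3.5, pos_z_1 = 3, width_1 = 2, depth_1 = 1.5, pos_x_2 = 3, pos_y_2 = 5.5, pos_z_2 = 4, radius_2 = 2.5, pos_x_3 = 3, pos_y_3 = 9.5, pos_z_3 = 7, radius_3 = 2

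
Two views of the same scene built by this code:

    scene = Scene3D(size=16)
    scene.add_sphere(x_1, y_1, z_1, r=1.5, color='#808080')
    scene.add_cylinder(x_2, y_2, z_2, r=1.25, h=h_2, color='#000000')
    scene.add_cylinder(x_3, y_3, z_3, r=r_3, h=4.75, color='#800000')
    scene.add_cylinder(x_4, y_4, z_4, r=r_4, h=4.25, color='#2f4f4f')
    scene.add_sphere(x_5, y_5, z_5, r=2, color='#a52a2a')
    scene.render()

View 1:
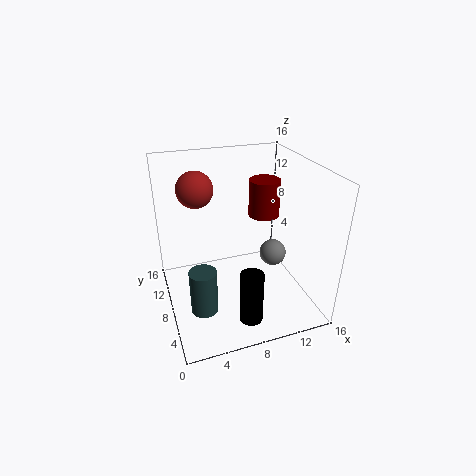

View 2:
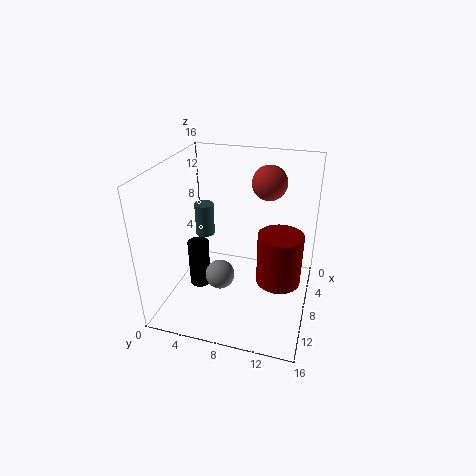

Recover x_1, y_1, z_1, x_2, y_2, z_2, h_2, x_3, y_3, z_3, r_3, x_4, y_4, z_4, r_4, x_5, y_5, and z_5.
x_1 = 12; y_1 = 7.25; z_1 = 5.75; x_2 = 7.75; y_2 = 3; z_2 = 0.75; h_2 = 5.75; x_3 = 13.5; y_3 = 13.5; z_3 = 7.5; r_3 = 2; x_4 = 2.5; y_4 = 1.75; z_4 = 4.75; r_4 = 1.25; x_5 = 4; y_5 = 10.5; z_5 = 13.25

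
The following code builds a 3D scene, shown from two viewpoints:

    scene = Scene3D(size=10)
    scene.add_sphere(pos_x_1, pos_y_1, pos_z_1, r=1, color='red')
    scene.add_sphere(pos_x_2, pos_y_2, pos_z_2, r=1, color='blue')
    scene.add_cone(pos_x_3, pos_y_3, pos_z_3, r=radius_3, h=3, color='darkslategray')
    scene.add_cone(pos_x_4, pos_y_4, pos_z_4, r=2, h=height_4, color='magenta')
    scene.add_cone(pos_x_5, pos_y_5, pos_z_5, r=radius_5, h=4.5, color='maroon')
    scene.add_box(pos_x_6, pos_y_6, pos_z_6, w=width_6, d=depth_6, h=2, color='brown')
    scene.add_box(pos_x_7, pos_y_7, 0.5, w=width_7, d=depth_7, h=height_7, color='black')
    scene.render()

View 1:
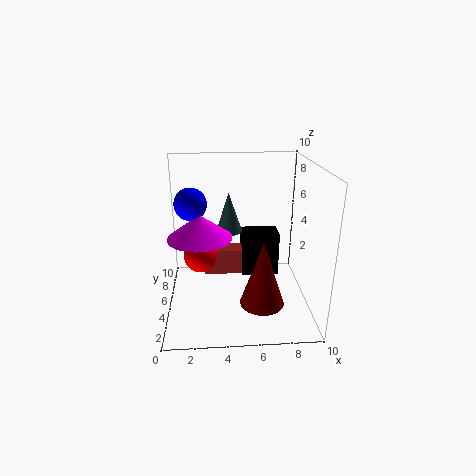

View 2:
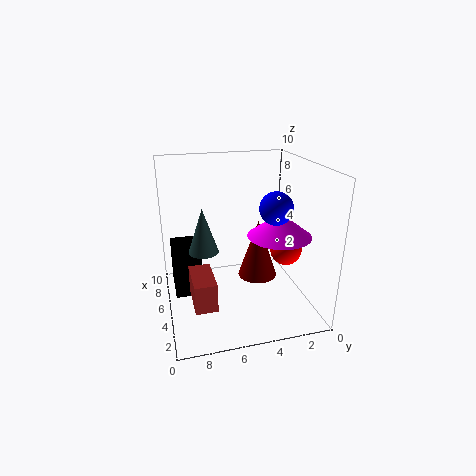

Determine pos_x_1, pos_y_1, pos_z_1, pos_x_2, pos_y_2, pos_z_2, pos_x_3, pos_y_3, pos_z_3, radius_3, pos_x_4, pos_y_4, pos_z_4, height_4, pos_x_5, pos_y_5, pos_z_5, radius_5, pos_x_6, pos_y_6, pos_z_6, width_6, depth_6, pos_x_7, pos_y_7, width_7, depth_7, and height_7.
pos_x_1 = 2.5, pos_y_1 = 2.5, pos_z_1 = 5, pos_x_2 = 2, pos_y_2 = 3.5, pos_z_2 = 8, pos_x_3 = 4.5, pos_y_3 = 7.5, pos_z_3 = 4.5, radius_3 = 1, pos_x_4 = 2.5, pos_y_4 = 3, pos_z_4 = 6, height_4 = 1.5, pos_x_5 = 6.5, pos_y_5 = 3, pos_z_5 = 1, radius_5 = 1.5, pos_x_6 = 2.5, pos_y_6 = 7, pos_z_6 = 1, width_6 = 3, depth_6 = 1.5, pos_x_7 = 5.5, pos_y_7 = 7.5, width_7 = 3, depth_7 = 2, height_7 = 3.5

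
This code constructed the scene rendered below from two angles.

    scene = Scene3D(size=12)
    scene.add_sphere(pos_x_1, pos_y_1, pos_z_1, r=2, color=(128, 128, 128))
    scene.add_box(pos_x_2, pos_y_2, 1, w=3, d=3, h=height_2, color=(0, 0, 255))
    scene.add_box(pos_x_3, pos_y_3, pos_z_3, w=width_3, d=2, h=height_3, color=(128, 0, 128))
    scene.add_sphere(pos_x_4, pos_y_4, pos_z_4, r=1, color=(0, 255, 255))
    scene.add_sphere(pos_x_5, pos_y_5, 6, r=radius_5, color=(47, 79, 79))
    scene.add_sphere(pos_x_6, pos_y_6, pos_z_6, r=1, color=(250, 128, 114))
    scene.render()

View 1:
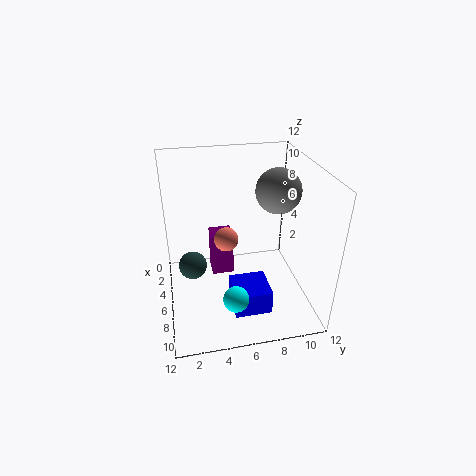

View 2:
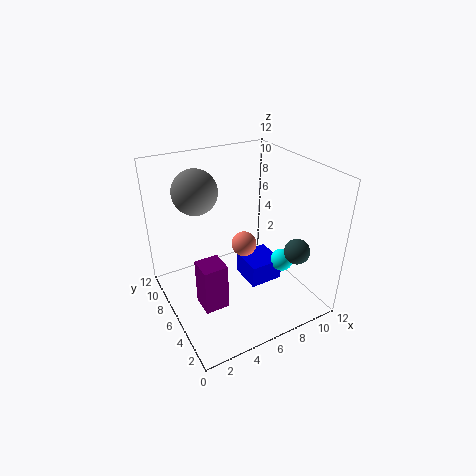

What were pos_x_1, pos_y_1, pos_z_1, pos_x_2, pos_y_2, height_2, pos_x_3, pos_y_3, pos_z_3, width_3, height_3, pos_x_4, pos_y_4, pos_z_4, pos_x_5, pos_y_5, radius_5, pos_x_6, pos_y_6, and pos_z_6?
pos_x_1 = 4
pos_y_1 = 10
pos_z_1 = 9
pos_x_2 = 7
pos_y_2 = 5
height_2 = 2
pos_x_3 = 2
pos_y_3 = 4
pos_z_3 = 1
width_3 = 2
height_3 = 4
pos_x_4 = 10
pos_y_4 = 5
pos_z_4 = 3
pos_x_5 = 9
pos_y_5 = 2
radius_5 = 1
pos_x_6 = 6
pos_y_6 = 5
pos_z_6 = 6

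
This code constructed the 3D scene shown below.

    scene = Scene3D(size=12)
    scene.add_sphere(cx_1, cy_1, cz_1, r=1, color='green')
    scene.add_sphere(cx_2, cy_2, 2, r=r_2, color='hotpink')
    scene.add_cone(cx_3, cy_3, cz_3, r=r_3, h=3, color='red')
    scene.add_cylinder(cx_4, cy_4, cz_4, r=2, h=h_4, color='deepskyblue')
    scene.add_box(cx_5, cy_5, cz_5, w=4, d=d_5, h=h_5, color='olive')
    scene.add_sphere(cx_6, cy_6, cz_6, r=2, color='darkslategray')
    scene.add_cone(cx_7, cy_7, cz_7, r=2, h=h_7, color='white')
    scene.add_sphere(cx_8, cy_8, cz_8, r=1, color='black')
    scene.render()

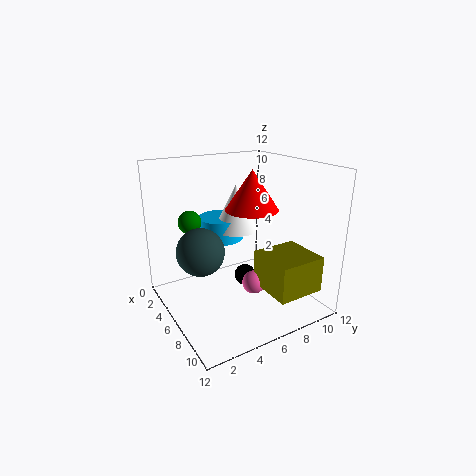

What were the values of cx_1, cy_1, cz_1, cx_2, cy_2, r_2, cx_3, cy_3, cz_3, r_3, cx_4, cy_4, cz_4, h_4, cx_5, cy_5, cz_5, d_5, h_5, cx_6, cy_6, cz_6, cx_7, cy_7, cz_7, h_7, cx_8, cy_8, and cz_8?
cx_1 = 3, cy_1 = 3, cz_1 = 7, cx_2 = 7, cy_2 = 7, r_2 = 1, cx_3 = 8, cy_3 = 6, cz_3 = 9, r_3 = 2, cx_4 = 3, cy_4 = 6, cz_4 = 5, h_4 = 2, cx_5 = 7, cy_5 = 7, cz_5 = 2, d_5 = 4, h_5 = 3, cx_6 = 5, cy_6 = 3, cz_6 = 5, cx_7 = 4, cy_7 = 7, cz_7 = 6, h_7 = 4, cx_8 = 4, cy_8 = 8, cz_8 = 1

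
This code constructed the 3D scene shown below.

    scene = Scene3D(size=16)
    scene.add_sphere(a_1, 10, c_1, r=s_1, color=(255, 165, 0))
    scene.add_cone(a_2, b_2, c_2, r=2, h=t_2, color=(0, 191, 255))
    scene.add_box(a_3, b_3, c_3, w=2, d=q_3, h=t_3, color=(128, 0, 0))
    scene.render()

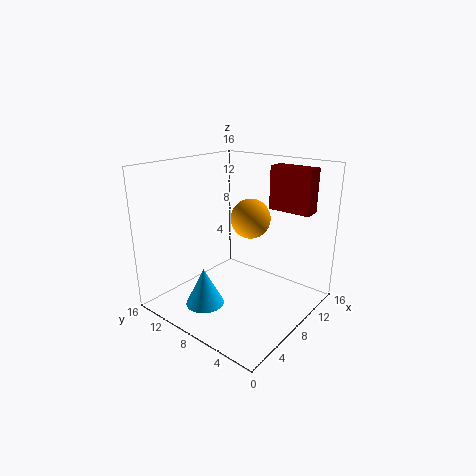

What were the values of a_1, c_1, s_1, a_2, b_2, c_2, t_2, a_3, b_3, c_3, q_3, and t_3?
a_1 = 13, c_1 = 8.5, s_1 = 2.5, a_2 = 3, b_2 = 8.5, c_2 = 2, t_2 = 4, a_3 = 12.5, b_3 = 2, c_3 = 10.5, q_3 = 5, t_3 = 5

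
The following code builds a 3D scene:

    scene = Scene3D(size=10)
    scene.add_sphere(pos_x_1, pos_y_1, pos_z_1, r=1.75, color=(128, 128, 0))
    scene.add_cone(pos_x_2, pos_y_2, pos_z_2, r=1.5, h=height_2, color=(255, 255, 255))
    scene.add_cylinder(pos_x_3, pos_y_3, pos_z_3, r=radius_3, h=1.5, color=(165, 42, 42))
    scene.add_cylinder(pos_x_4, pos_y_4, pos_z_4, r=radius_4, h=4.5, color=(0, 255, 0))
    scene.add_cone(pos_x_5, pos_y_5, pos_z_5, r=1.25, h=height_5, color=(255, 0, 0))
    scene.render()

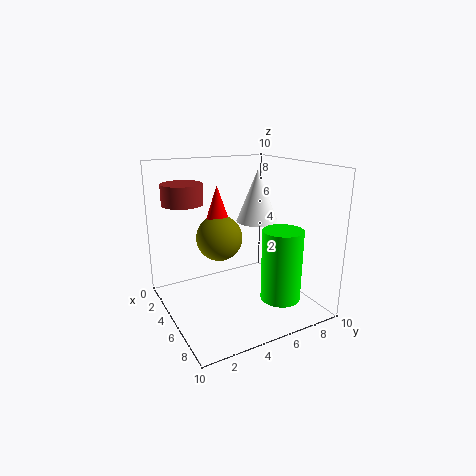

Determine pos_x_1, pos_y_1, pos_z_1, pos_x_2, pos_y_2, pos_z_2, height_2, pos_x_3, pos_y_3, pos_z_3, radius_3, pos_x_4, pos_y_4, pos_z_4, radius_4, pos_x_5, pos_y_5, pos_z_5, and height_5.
pos_x_1 = 2.5; pos_y_1 = 4.75; pos_z_1 = 4.25; pos_x_2 = 4.25; pos_y_2 = 7; pos_z_2 = 5.75; height_2 = 3.75; pos_x_3 = 1.75; pos_y_3 = 2.25; pos_z_3 = 7; radius_3 = 1.5; pos_x_4 = 8.75; pos_y_4 = 6; pos_z_4 = 2; radius_4 = 1.25; pos_x_5 = 2.25; pos_y_5 = 4.75; pos_z_5 = 4.5; height_5 = 3.75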